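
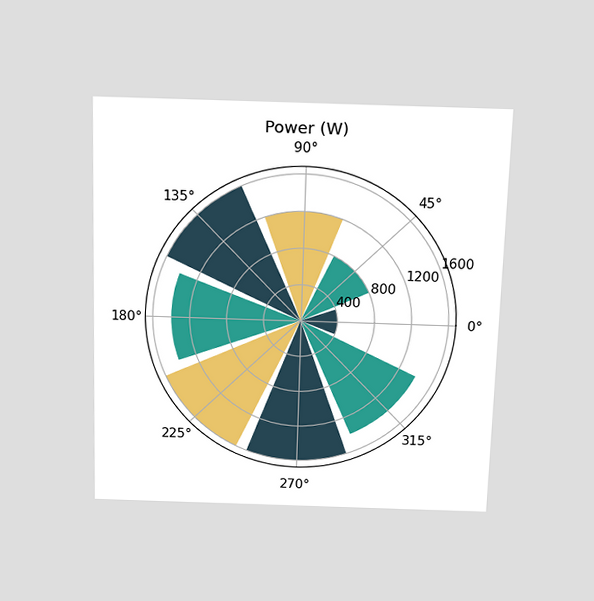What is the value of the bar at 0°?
400W

The chart is viewed slightly from above. The bar at 0° reaches 400W on the radial axis.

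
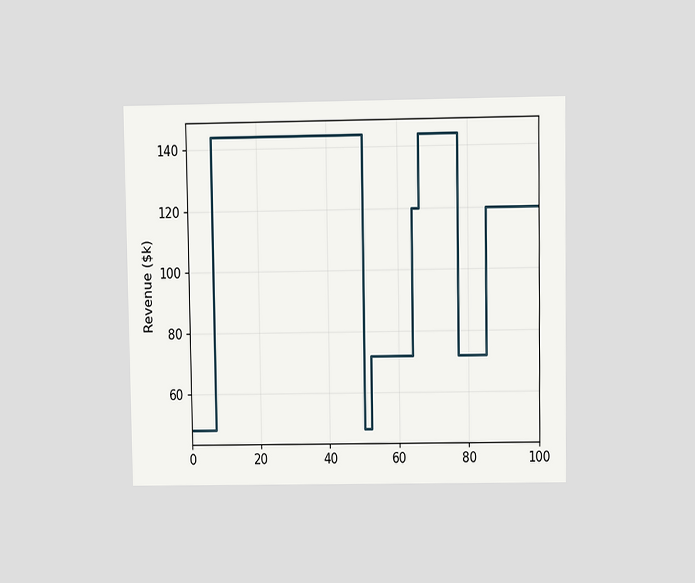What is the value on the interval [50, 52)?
The chart is viewed at a slight angle. On [50, 52) the step sits at $48k.

$48k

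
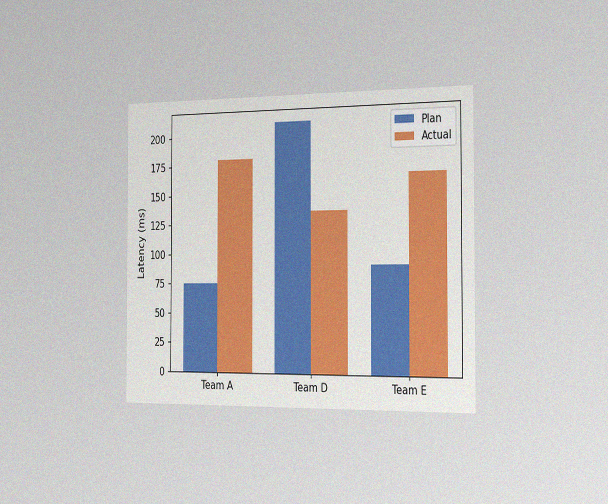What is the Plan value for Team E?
The chart is viewed slightly from the right, with some photo noise. The Plan bar at Team E reaches 90ms on the y-axis.

90ms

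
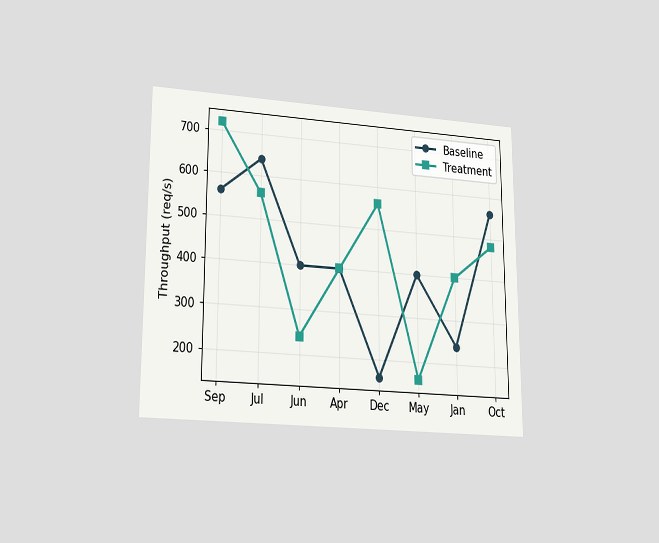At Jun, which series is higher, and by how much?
Baseline, by 160req/s

The chart is viewed at a slight angle. At Jun, Baseline sits above the other line by 160req/s.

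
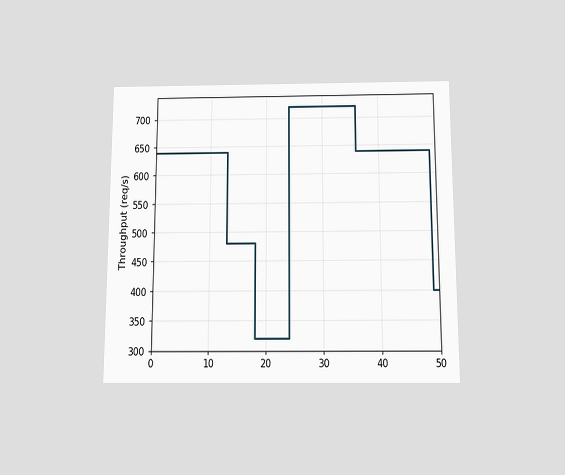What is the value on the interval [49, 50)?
The chart is viewed slightly from below. On [49, 50) the step sits at 400req/s.

400req/s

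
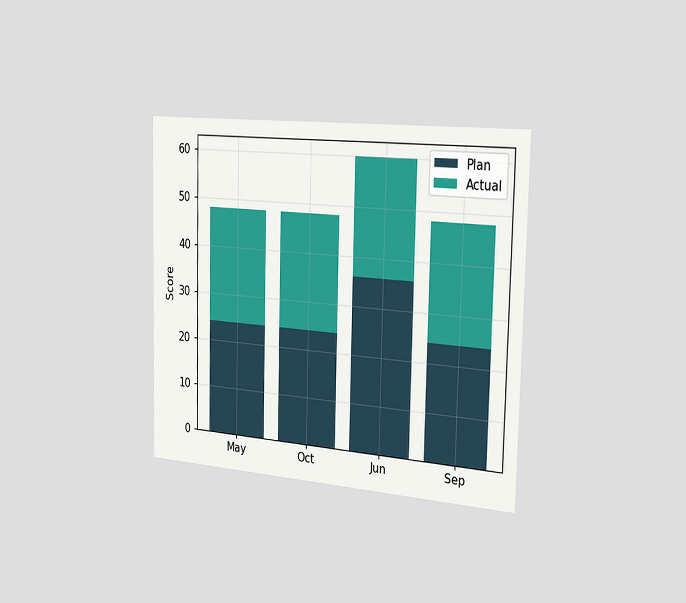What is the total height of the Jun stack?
The chart is viewed slightly from the right. The Jun stack's top reaches 60 on the y-axis.

60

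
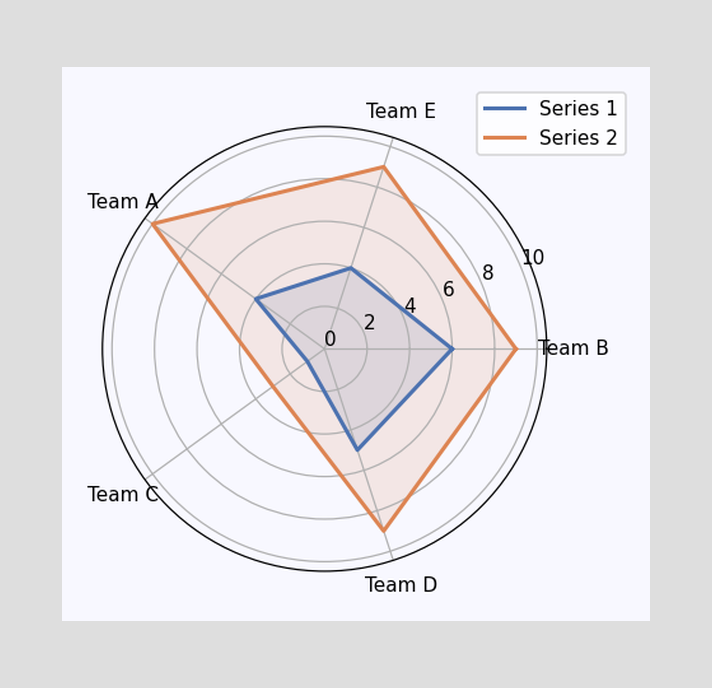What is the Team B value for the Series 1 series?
On the Team B axis, Series 1 reaches 6.

6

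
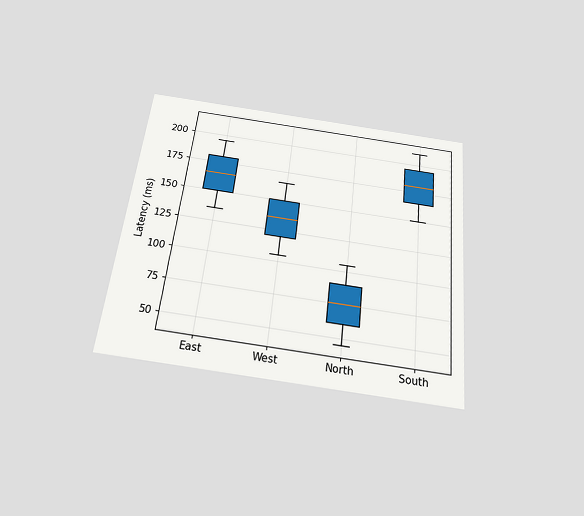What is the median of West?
135ms

The chart is tilted about 6° clockwise and viewed slightly from below. The median line in the West box sits at 135ms.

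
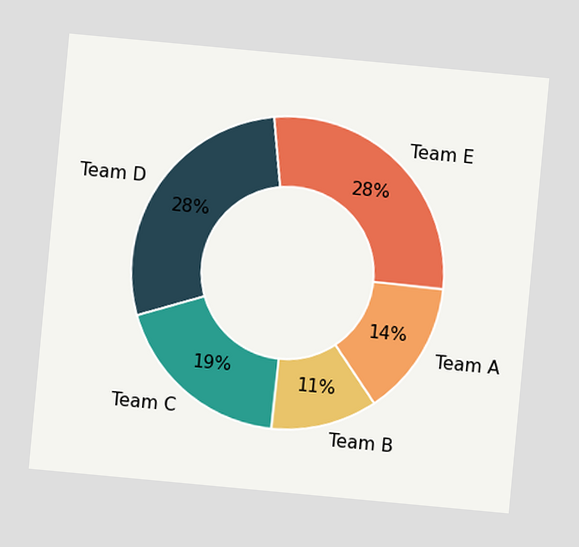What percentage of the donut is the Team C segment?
The chart is tilted about 5° clockwise. The Team C segment takes up 19% of the ring.

19%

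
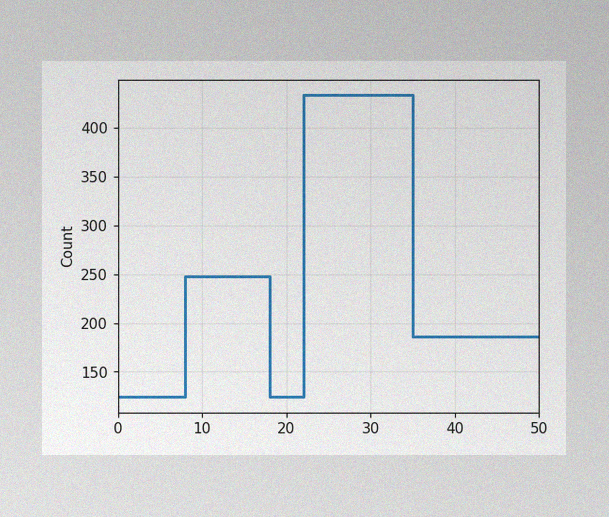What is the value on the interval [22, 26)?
434

The image has some photo noise and uneven lighting. On [22, 26) the step sits at 434.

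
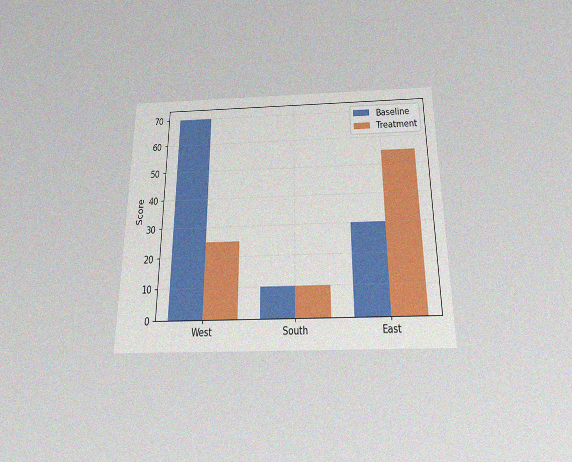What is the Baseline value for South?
The chart is viewed slightly from below, with some photo noise. The Baseline bar at South reaches 10 on the y-axis.

10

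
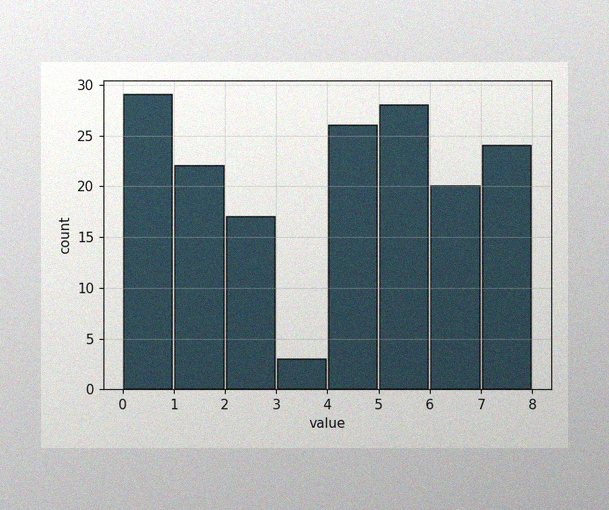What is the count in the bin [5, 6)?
The image has some photo noise and uneven lighting. The [5, 6) bin has height 28.

28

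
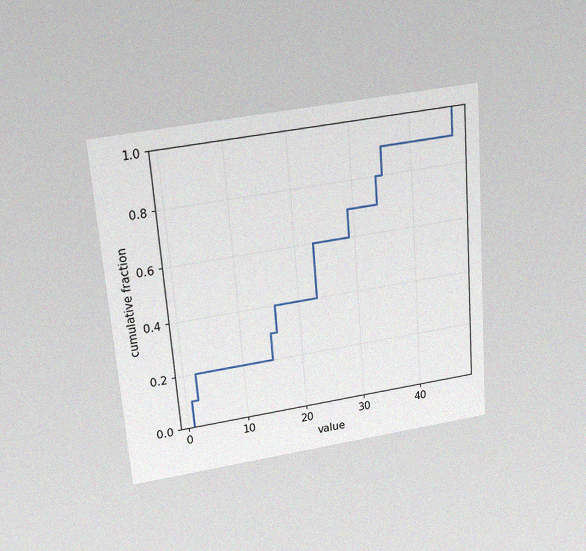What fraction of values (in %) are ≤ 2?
The chart is tilted about 4° counter-clockwise and viewed slightly from above, with some photo noise. At x=2 the ECDF step is at 20%.

20%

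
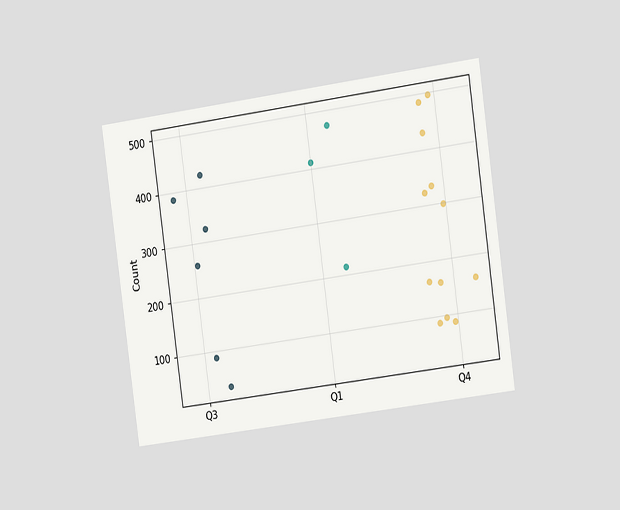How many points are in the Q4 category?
12

The chart is tilted about 8° counter-clockwise and viewed slightly from the right. Counting the markers in the Q4 column gives 12.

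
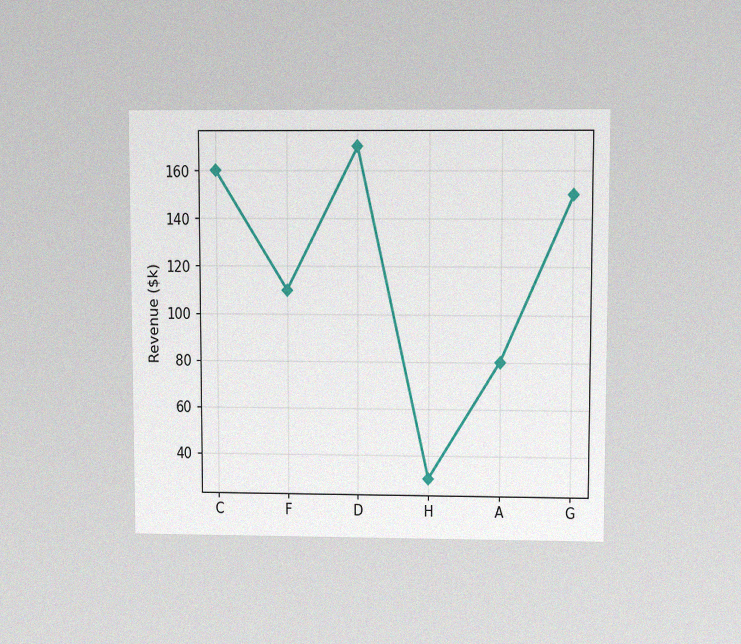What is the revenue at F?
The chart is viewed at a slight angle, with some photo noise. At F, the line is at $110k.

$110k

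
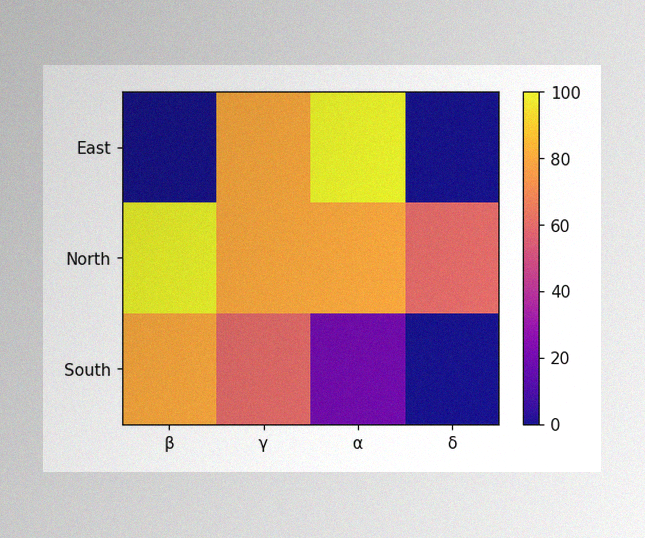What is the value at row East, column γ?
The image has some photo noise and uneven lighting. Matching cell (East, γ) against the colorbar gives 80.

80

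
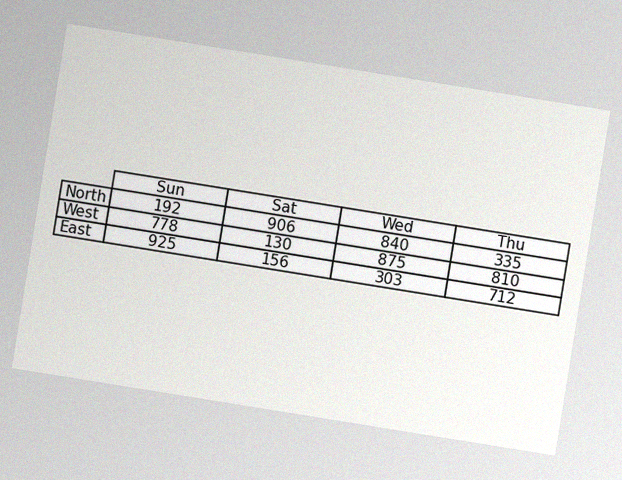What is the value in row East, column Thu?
The chart is tilted about 9° clockwise, with some photo noise. The (East, Thu) cell reads 712.

712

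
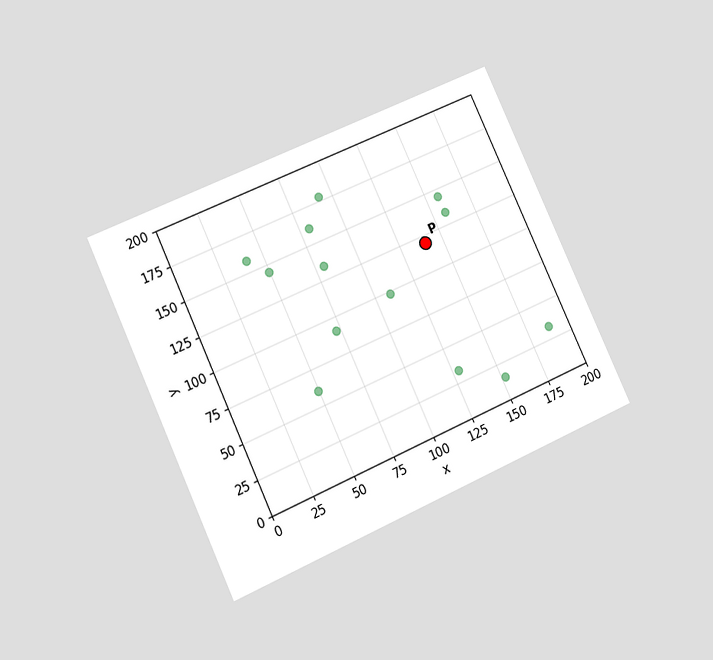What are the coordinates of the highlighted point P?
The chart is tilted about 25° counter-clockwise and viewed at a slight angle. Following the gridlines from P to each axis, P sits at (140, 120).

(140, 120)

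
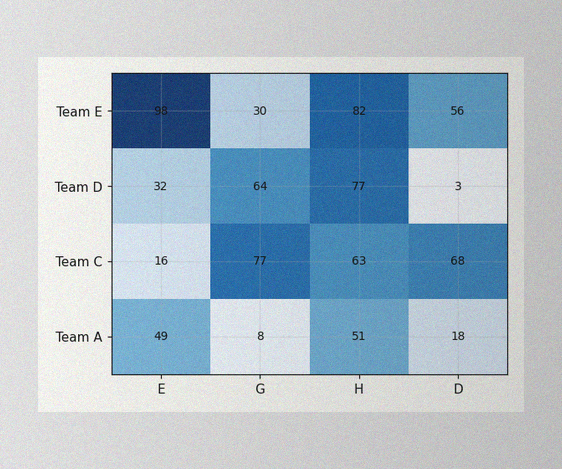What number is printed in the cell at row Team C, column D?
The image has some photo noise and uneven lighting. The (Team C, D) cell reads 68.

68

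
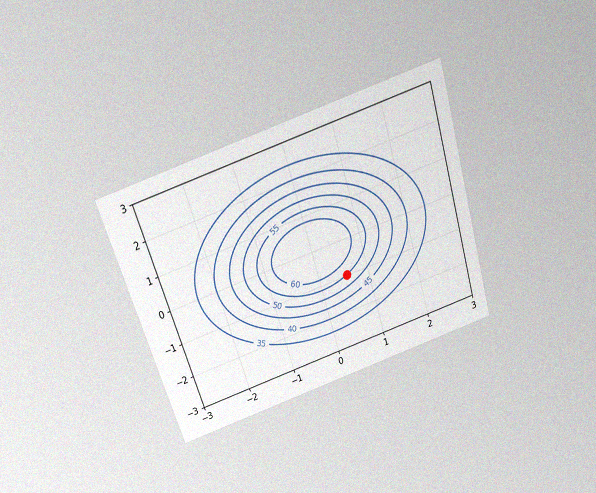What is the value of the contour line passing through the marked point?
The chart is tilted about 17° counter-clockwise and viewed slightly from above, with some photo noise. The marked point sits on the contour labelled 55.

55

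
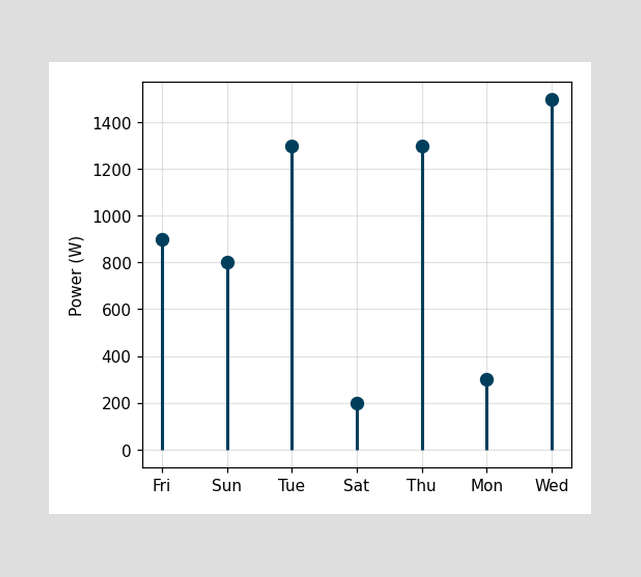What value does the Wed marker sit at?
1500W

The Wed marker sits at 1500W.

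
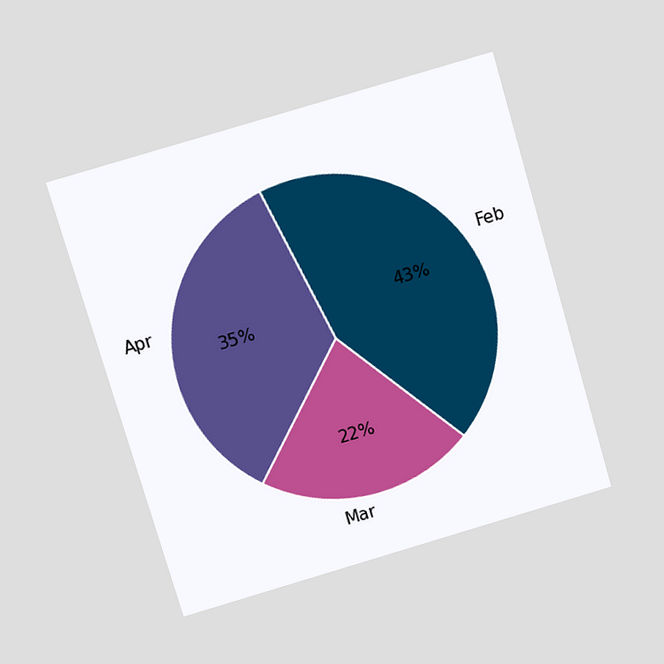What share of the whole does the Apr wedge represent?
35%

The chart is tilted about 16° counter-clockwise and viewed slightly from above. The Apr slice takes up 35% of the pie.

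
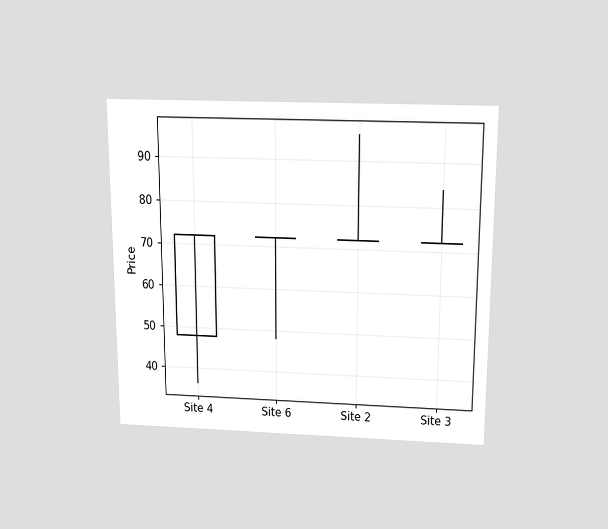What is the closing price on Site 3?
72

The chart is viewed slightly from above. The Site 3 candle closes at 72.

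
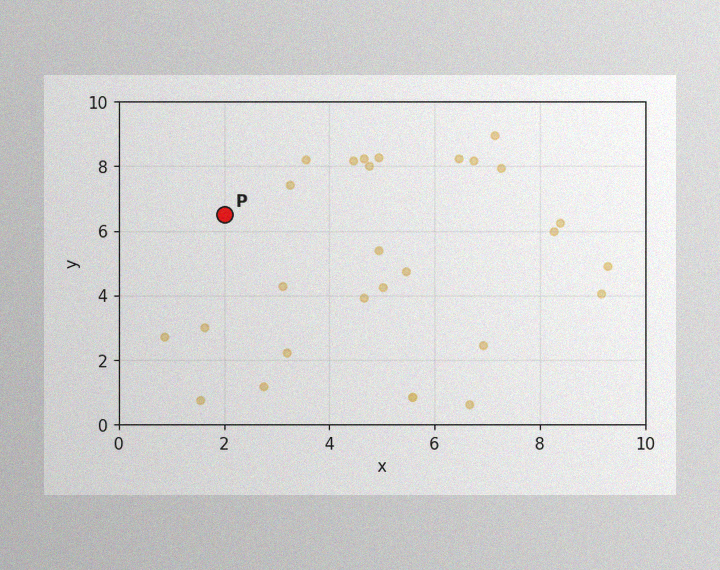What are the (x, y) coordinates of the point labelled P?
The image has some photo noise and uneven lighting. Following the gridlines from P to each axis, P sits at (2, 6.5).

(2, 6.5)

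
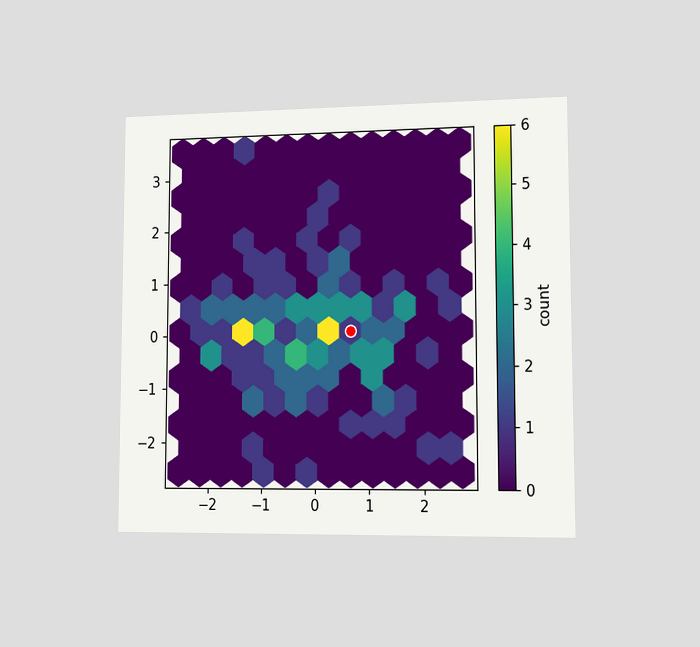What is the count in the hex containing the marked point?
1

The chart is viewed slightly from the right. The marked hex reads 1 on the colorbar.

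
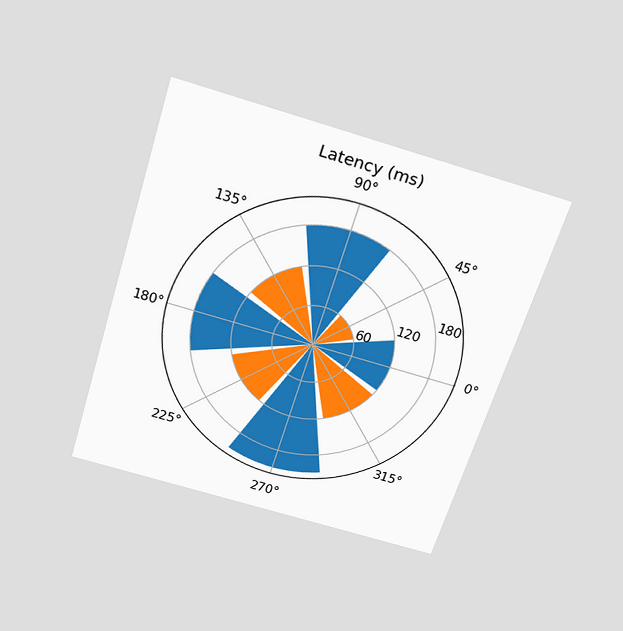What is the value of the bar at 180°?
180ms

The chart is tilted about 17° clockwise and viewed slightly from above. The bar at 180° reaches 180ms on the radial axis.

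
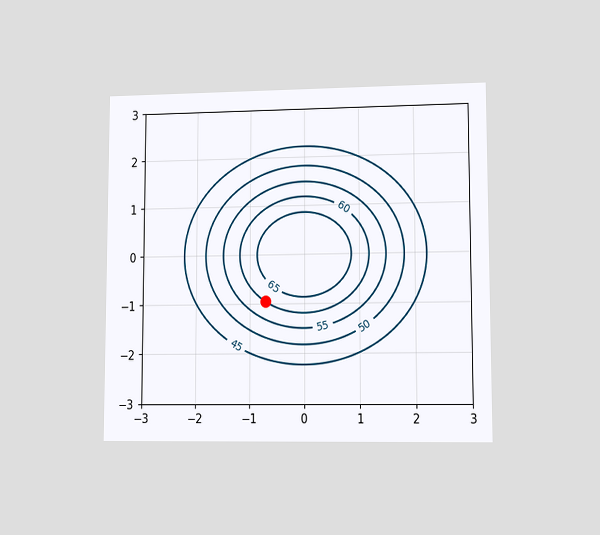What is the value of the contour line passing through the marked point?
The chart is viewed at a slight angle. The marked point sits on the contour labelled 60.

60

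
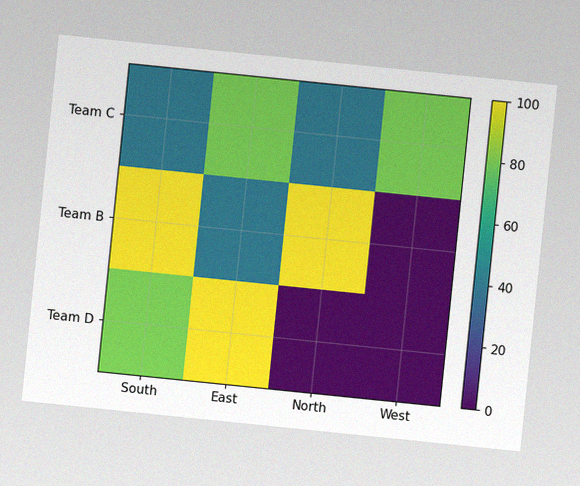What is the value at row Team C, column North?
40

The chart is tilted about 6° clockwise, with some photo noise. Matching cell (Team C, North) against the colorbar gives 40.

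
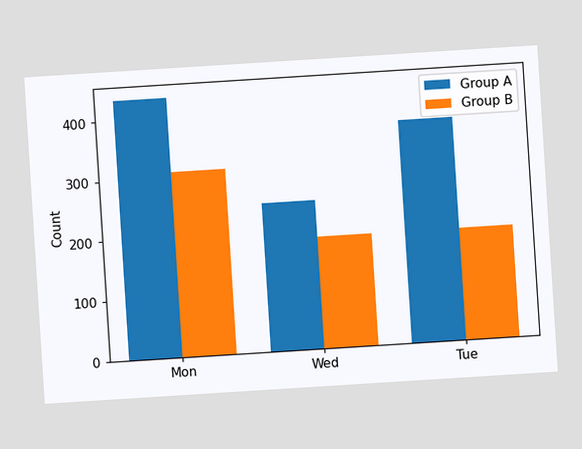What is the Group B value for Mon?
310

The chart is tilted about 4° counter-clockwise. The Group B bar at Mon reaches 310 on the y-axis.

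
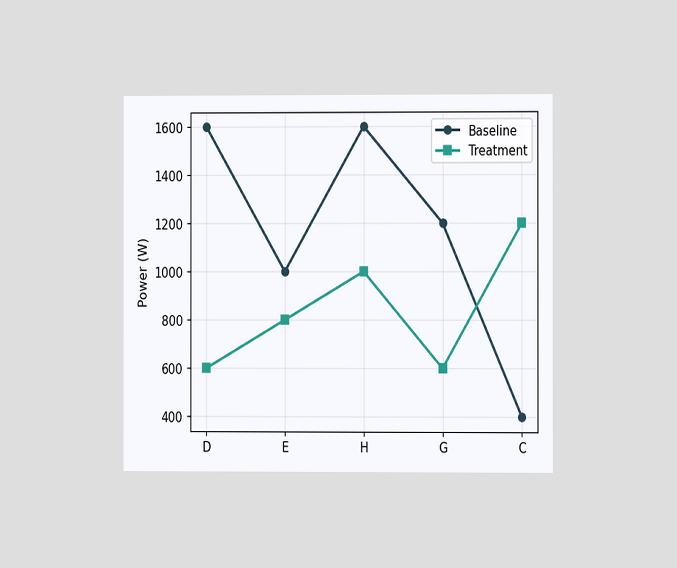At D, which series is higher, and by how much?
The chart is viewed at a slight angle. At D, Baseline sits above the other line by 1000W.

Baseline, by 1000W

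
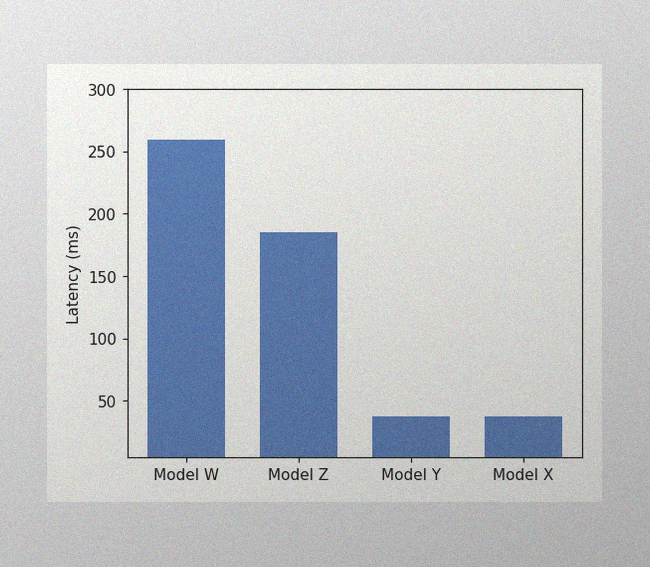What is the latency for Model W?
259ms

The image has some photo noise and uneven lighting. Reading along the chart's y-axis, the Model W bar reaches 259ms.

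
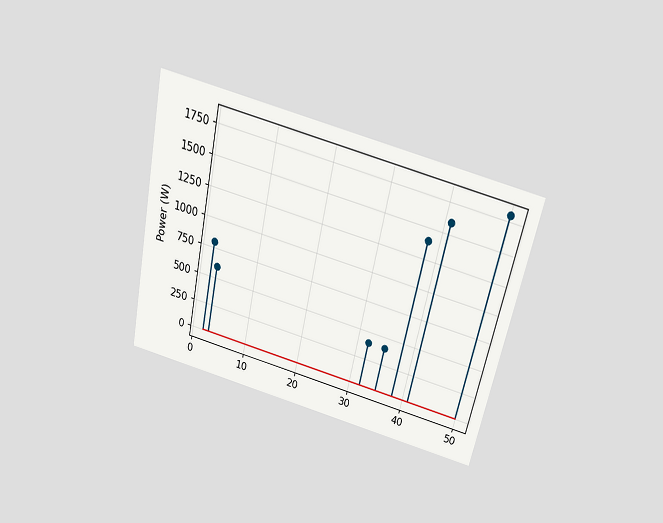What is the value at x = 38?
The chart is tilted about 12° clockwise and viewed slightly from above. The stem at x=38 reaches 1400W.

1400W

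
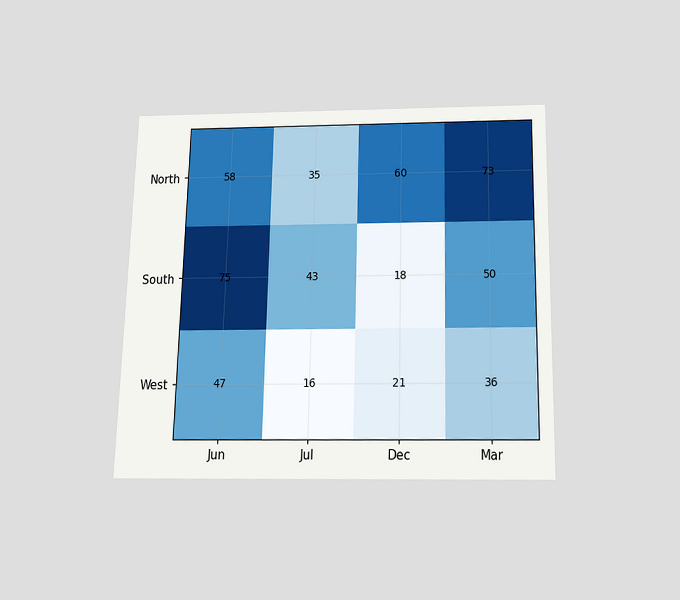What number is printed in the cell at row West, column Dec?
The chart is viewed slightly from below. The (West, Dec) cell reads 21.

21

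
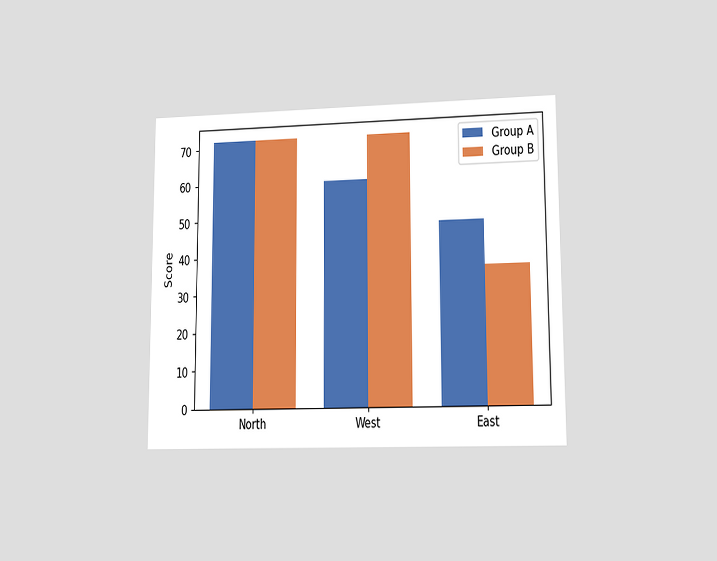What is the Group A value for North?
The chart is viewed at a slight angle. The Group A bar at North reaches 72 on the y-axis.

72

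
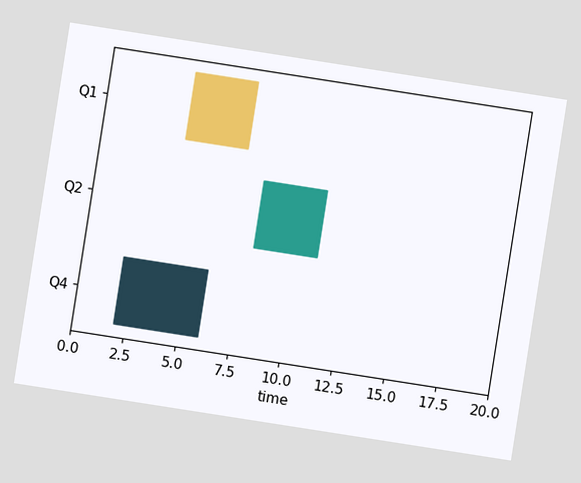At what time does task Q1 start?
4

The chart is tilted about 9° clockwise. The Q1 bar begins at t=4.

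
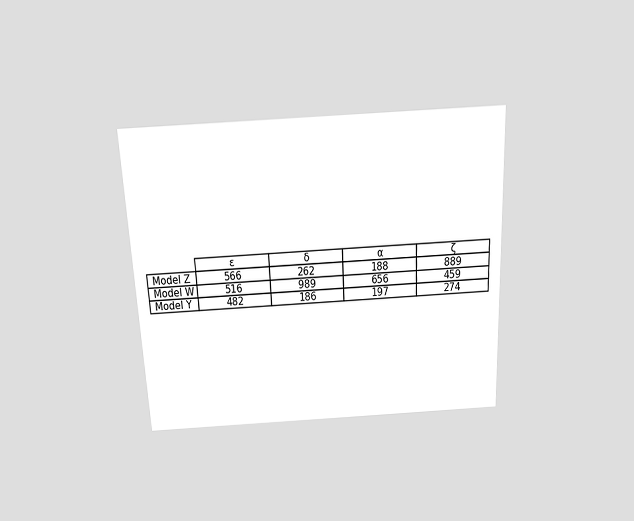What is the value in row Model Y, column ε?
The chart is tilted about 3° counter-clockwise and viewed slightly from above. The (Model Y, ε) cell reads 482.

482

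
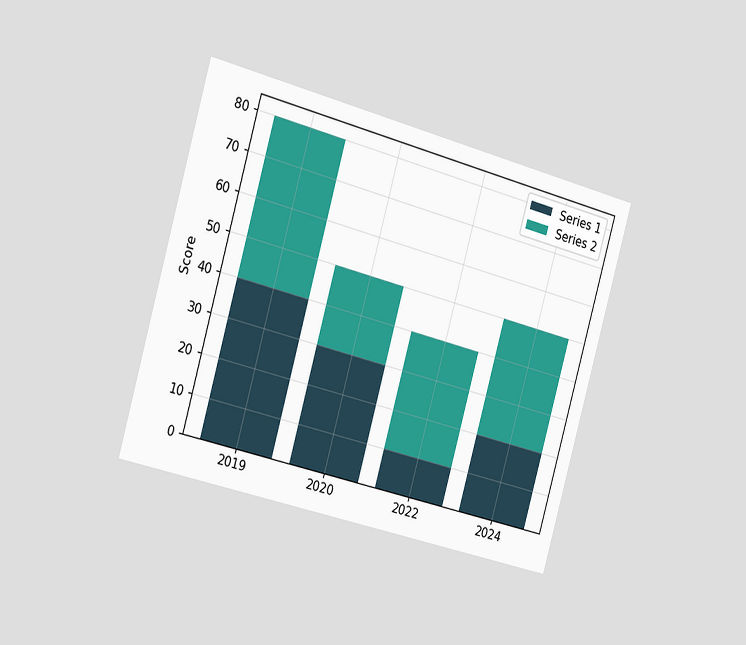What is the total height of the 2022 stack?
The chart is tilted about 16° clockwise and viewed slightly from the left. The 2022 stack's top reaches 40 on the y-axis.

40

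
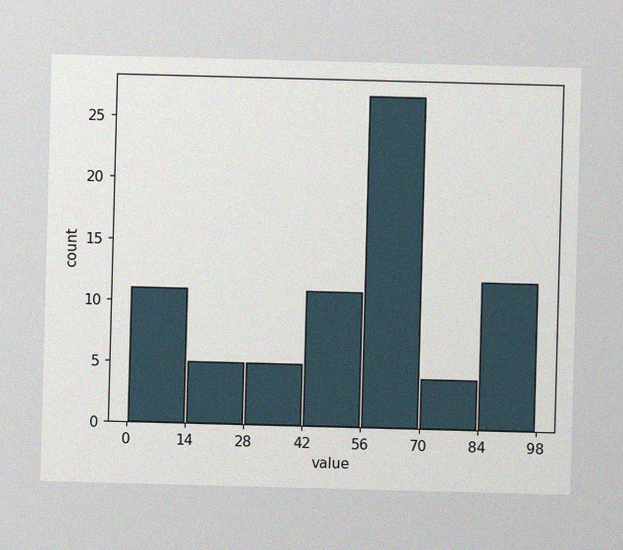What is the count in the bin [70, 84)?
The image has some photo noise and uneven lighting. The [70, 84) bin has height 4.

4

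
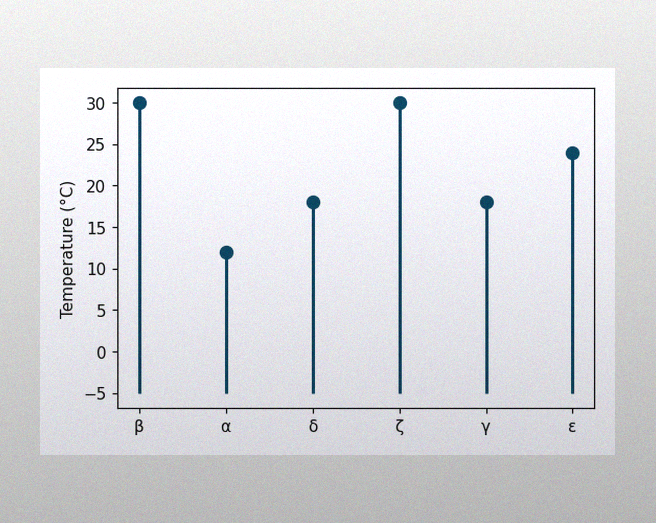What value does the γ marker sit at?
The image has some photo noise and uneven lighting. The γ marker sits at 18°C.

18°C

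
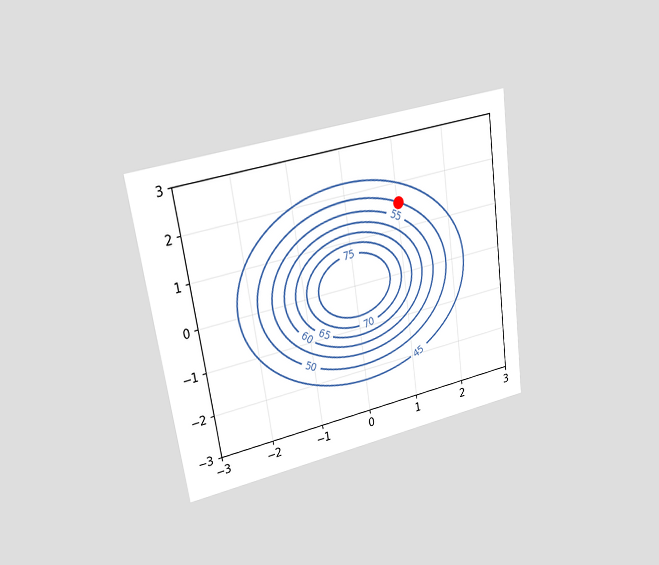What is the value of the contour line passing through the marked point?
50

The chart is tilted about 8° counter-clockwise and viewed at a slight angle. The marked point sits on the contour labelled 50.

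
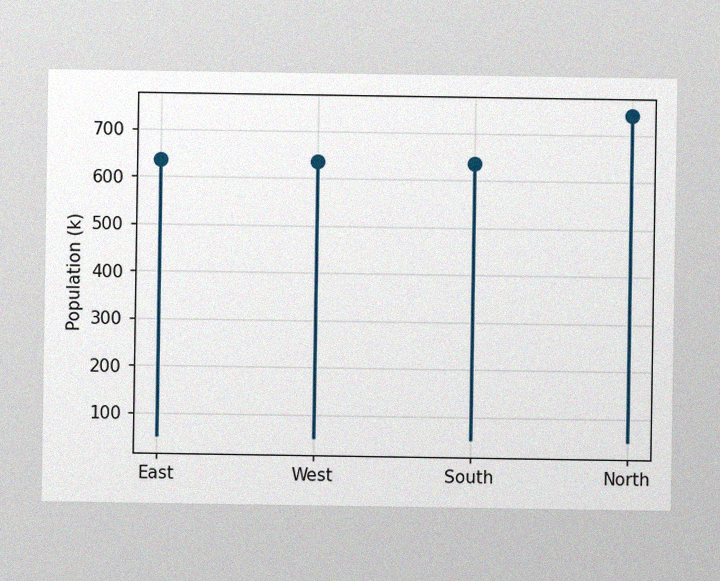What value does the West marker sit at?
The image has some photo noise and uneven lighting. The West marker sits at 636k.

636k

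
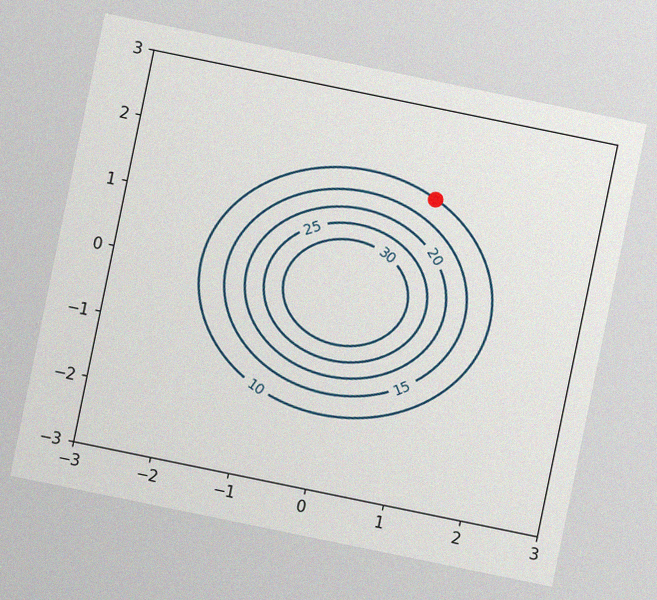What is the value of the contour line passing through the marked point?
10

The chart is tilted about 12° clockwise, with some photo noise. The marked point sits on the contour labelled 10.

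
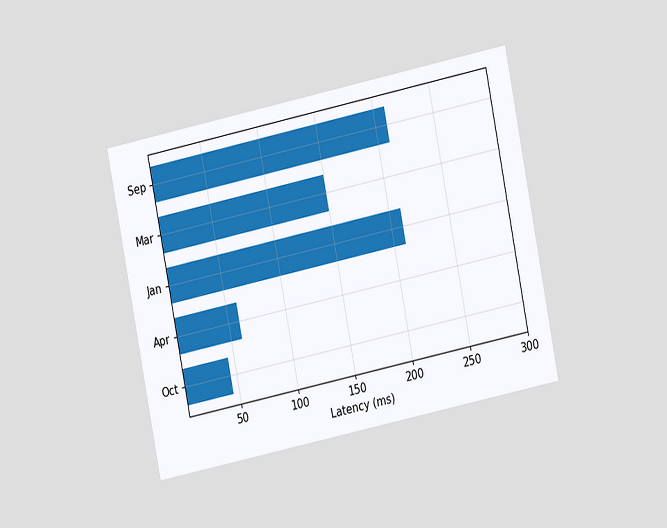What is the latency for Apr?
60ms

The chart is tilted about 11° counter-clockwise and viewed at a slight angle. Reading along the chart's x-axis, the Apr bar reaches 60ms.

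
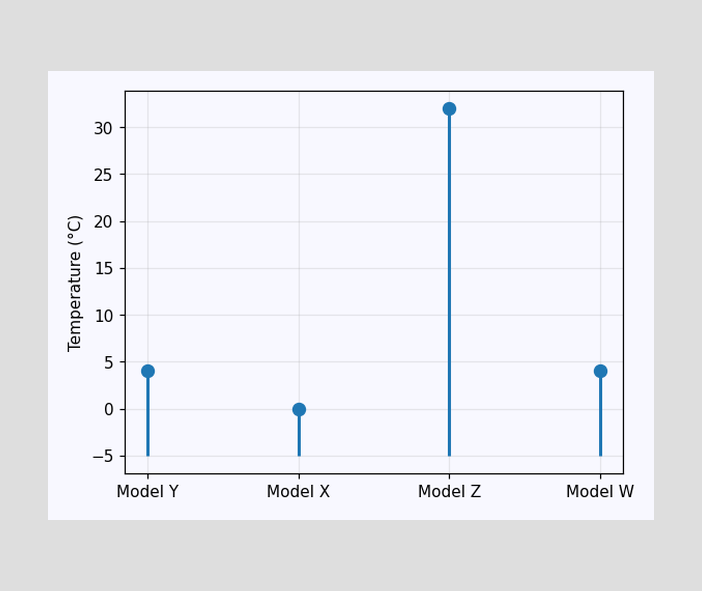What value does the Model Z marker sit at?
The Model Z marker sits at 32°C.

32°C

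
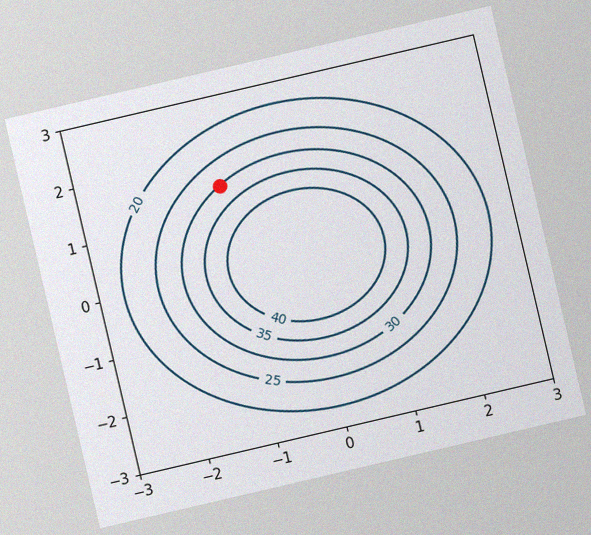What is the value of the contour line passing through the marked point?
The chart is tilted about 13° counter-clockwise, with some photo noise. The marked point sits on the contour labelled 30.

30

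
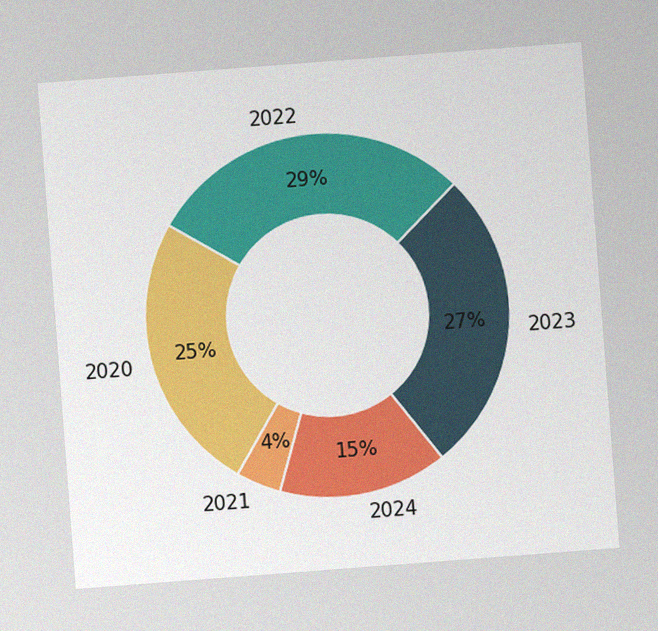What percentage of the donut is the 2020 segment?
25%

The chart is tilted about 4° counter-clockwise, with some photo noise. The 2020 segment takes up 25% of the ring.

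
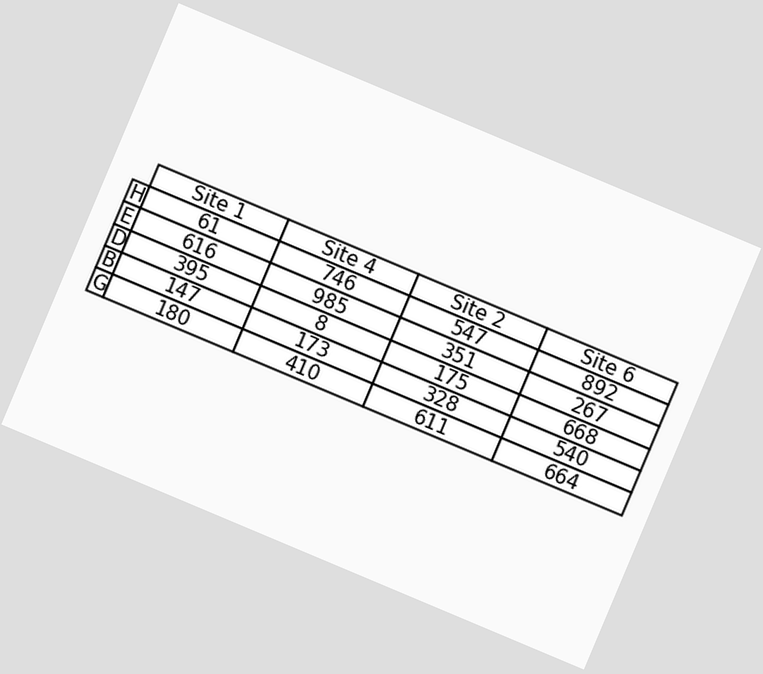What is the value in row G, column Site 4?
The chart is tilted about 23° clockwise. The (G, Site 4) cell reads 410.

410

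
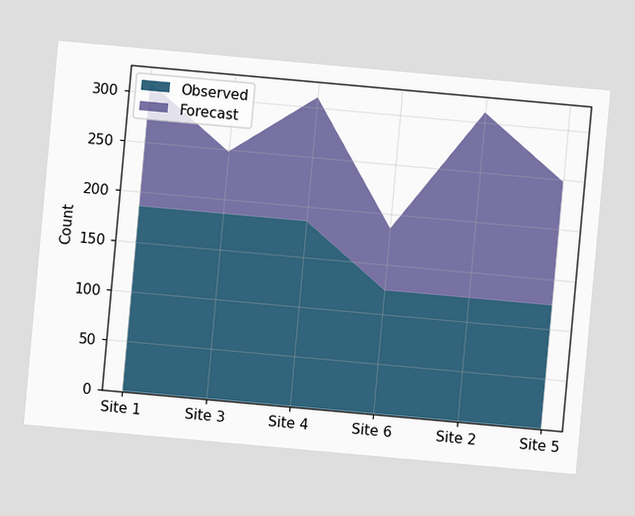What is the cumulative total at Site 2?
310

The chart is tilted about 5° clockwise. The stacked total at Site 2 reaches 310.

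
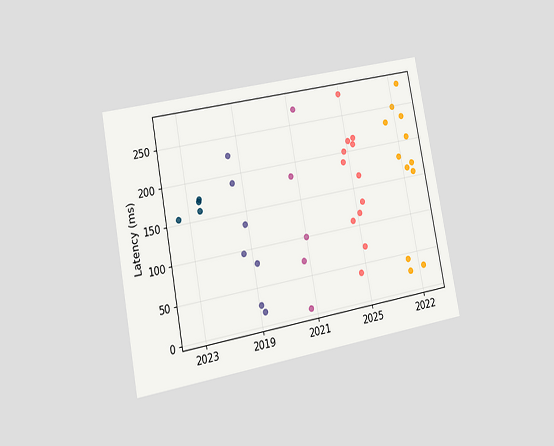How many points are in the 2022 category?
12

The chart is tilted about 11° counter-clockwise and viewed at a slight angle. Counting the markers in the 2022 column gives 12.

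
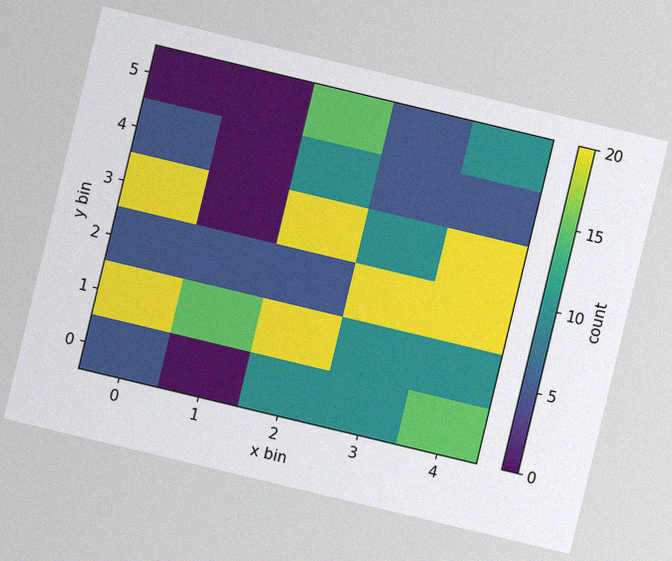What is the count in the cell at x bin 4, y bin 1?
The chart is tilted about 13° clockwise, with some photo noise. Matching the cell (4, 1) against the colorbar gives 10.

10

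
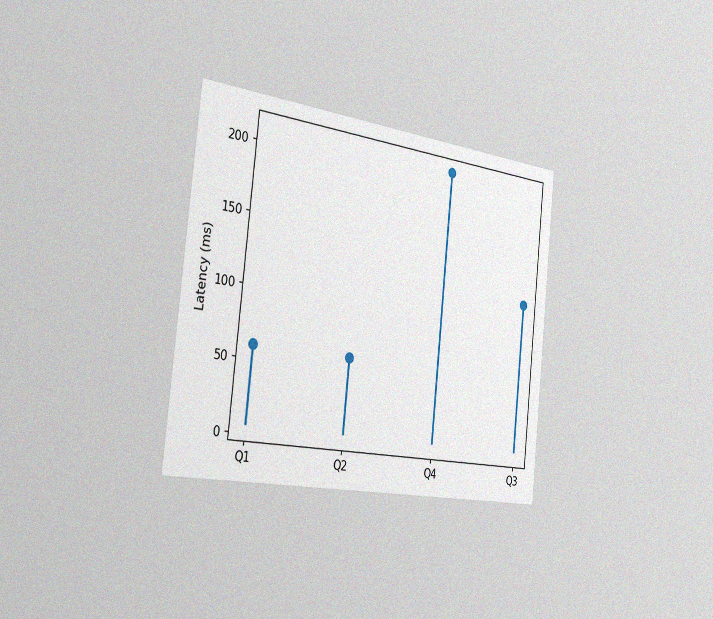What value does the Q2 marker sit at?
The chart is tilted about 6° clockwise and viewed slightly from the left, with some photo noise. The Q2 marker sits at 60ms.

60ms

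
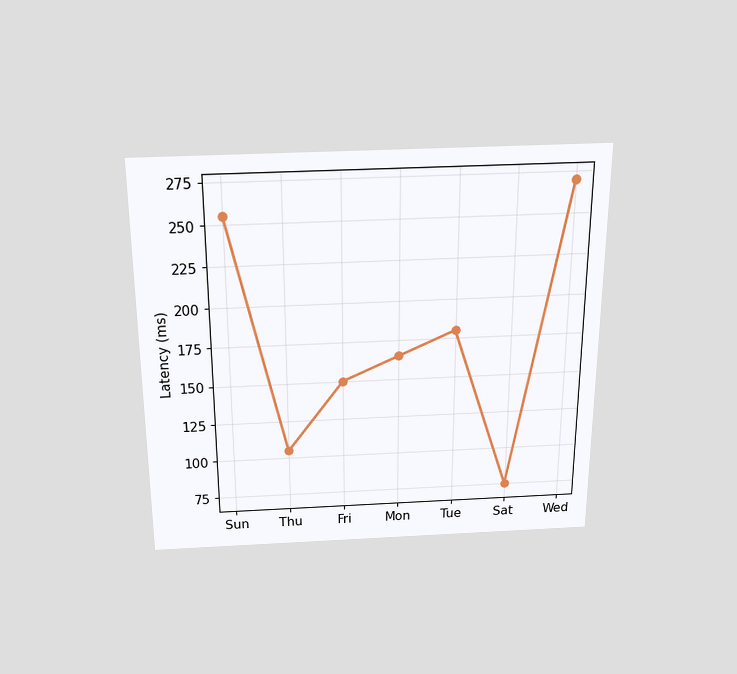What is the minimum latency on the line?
75ms

The chart is viewed slightly from above. The lowest point is at Sat, and reading across to the y-axis gives 75ms.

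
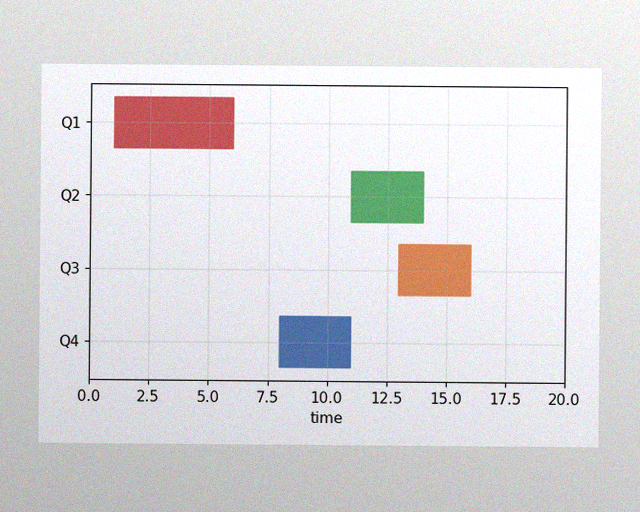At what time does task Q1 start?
1

The image has some photo noise and uneven lighting. The Q1 bar begins at t=1.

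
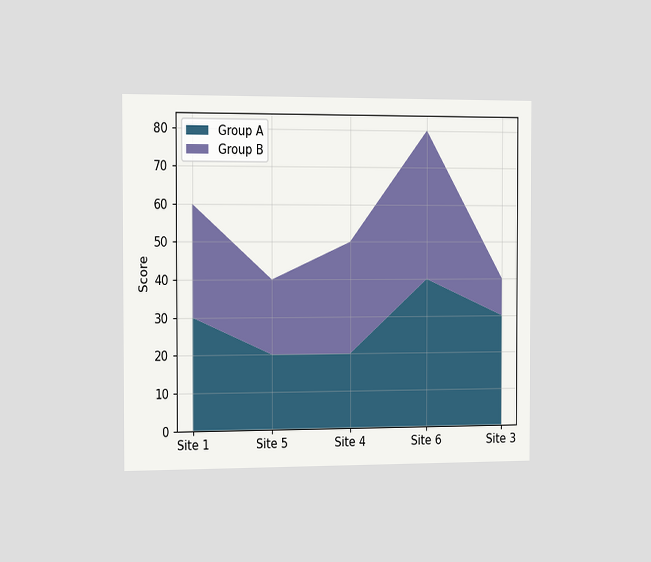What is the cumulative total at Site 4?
The chart is viewed slightly from the left. The stacked total at Site 4 reaches 50.

50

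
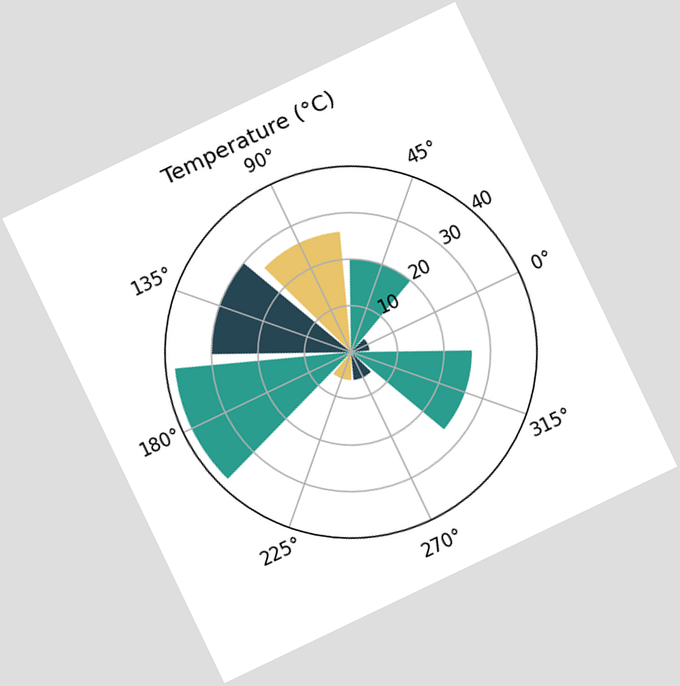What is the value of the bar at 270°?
The chart is tilted about 26° counter-clockwise. The bar at 270° reaches 6°C on the radial axis.

6°C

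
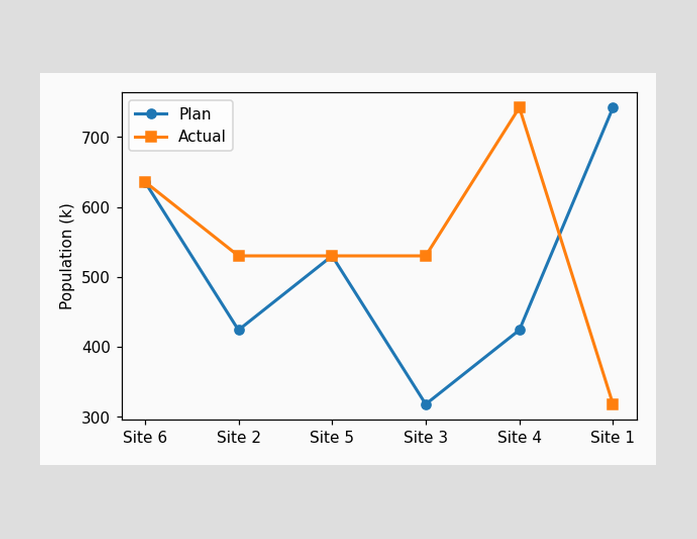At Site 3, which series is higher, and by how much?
At Site 3, Actual sits above the other line by 212k.

Actual, by 212k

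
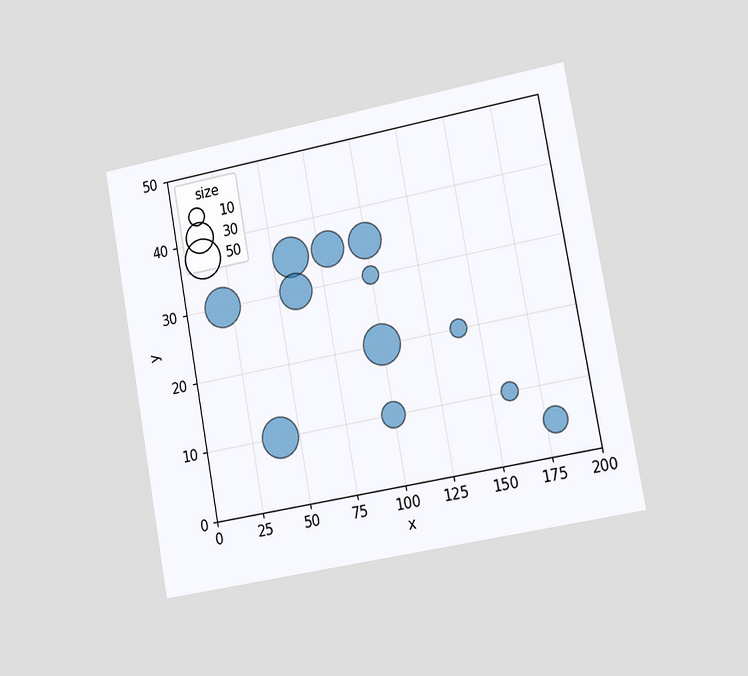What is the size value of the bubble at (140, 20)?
10

The chart is tilted about 10° counter-clockwise and viewed slightly from the right. Matching the bubble at (140, 20) against the size legend gives 10.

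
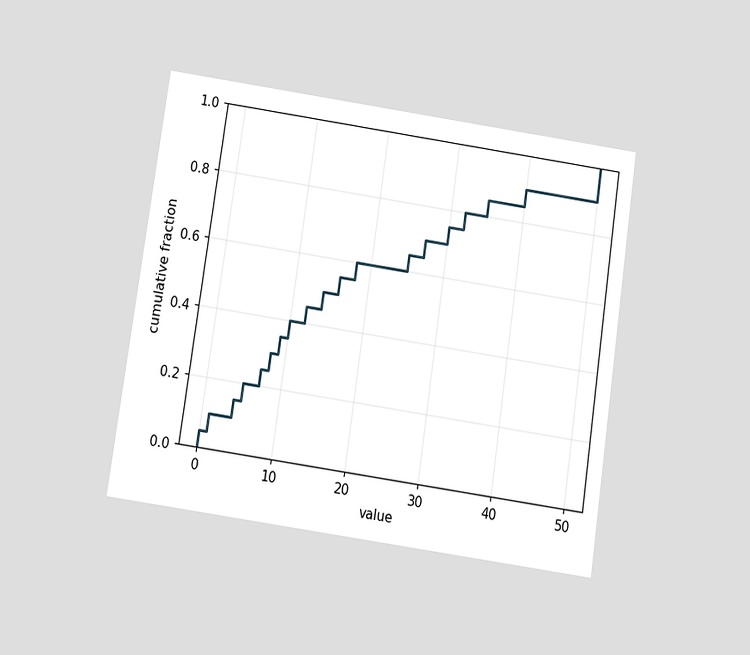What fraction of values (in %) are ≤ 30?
The chart is tilted about 8° clockwise and viewed slightly from below. At x=30 the ECDF step is at 75%.

75%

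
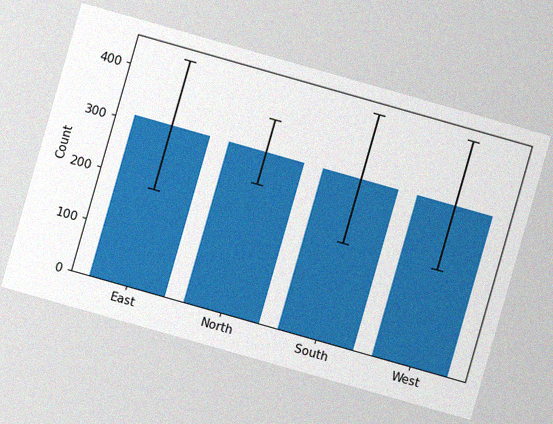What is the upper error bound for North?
372

The chart is tilted about 16° clockwise, with some photo noise. The North bar's upper whisker reaches 372.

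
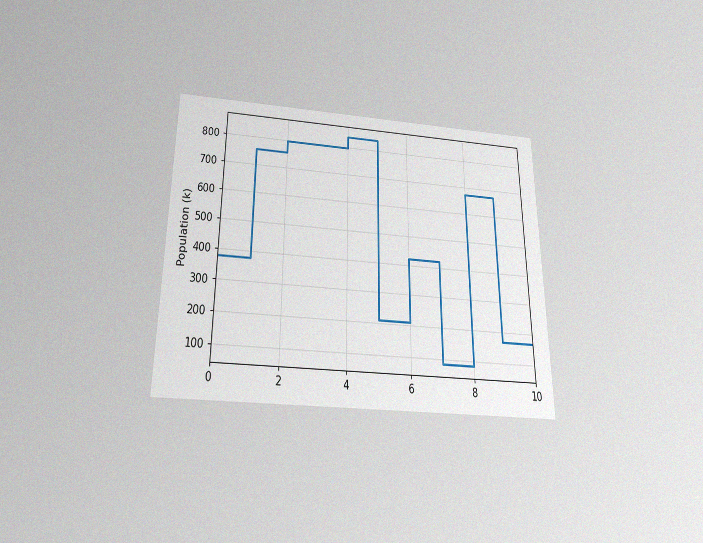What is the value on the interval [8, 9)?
The chart is viewed slightly from below, with some photo noise. On [8, 9) the step sits at 672k.

672k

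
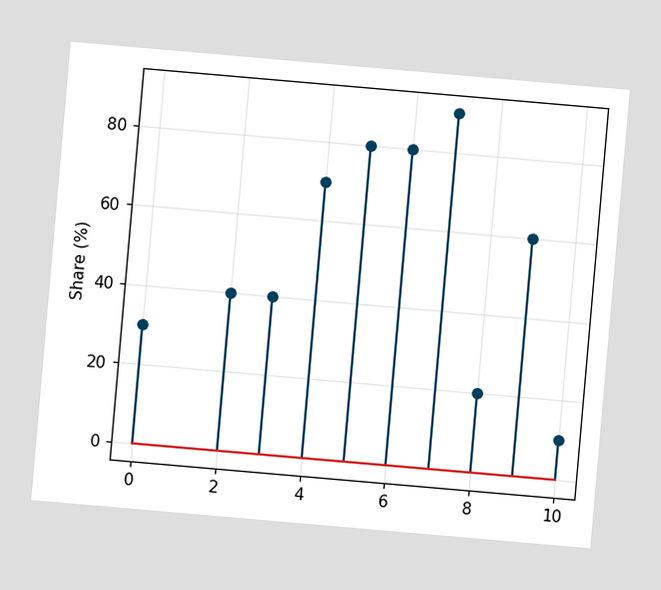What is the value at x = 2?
The chart is tilted about 5° clockwise. The stem at x=2 reaches 40%.

40%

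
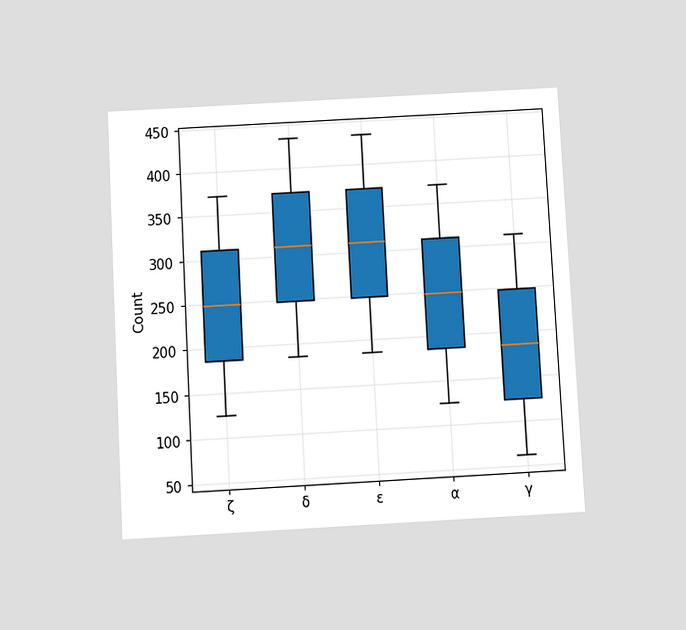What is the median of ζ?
The chart is tilted about 3° counter-clockwise and viewed slightly from below. The median line in the ζ box sits at 248.

248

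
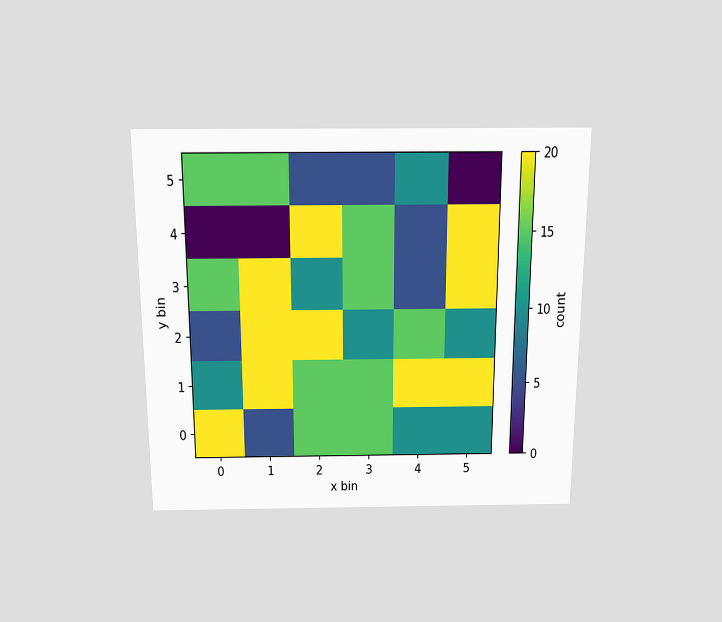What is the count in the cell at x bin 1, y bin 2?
20

The chart is viewed slightly from above. Matching the cell (1, 2) against the colorbar gives 20.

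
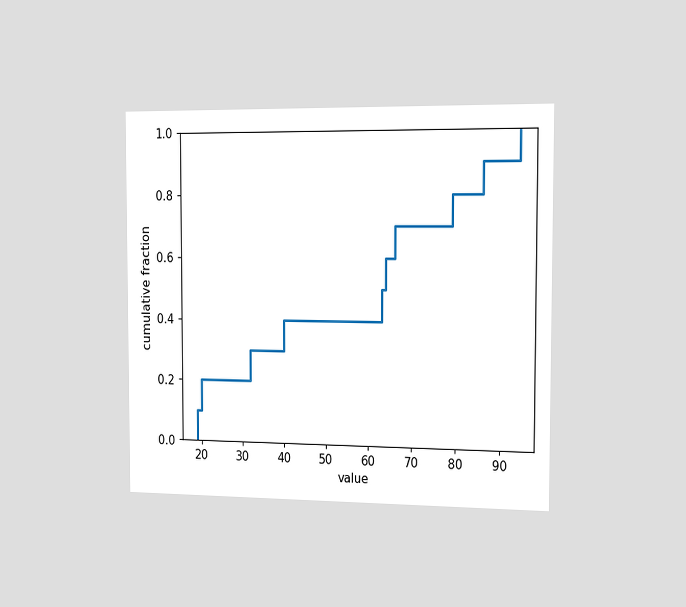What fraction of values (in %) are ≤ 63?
The chart is viewed slightly from the right. At x=63 the ECDF step is at 50%.

50%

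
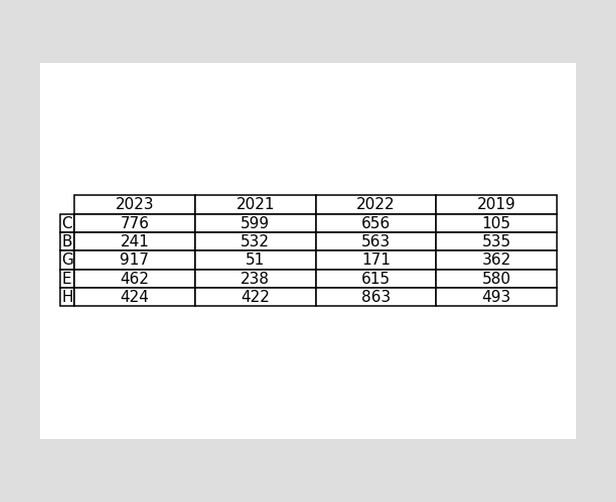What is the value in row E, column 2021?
The (E, 2021) cell reads 238.

238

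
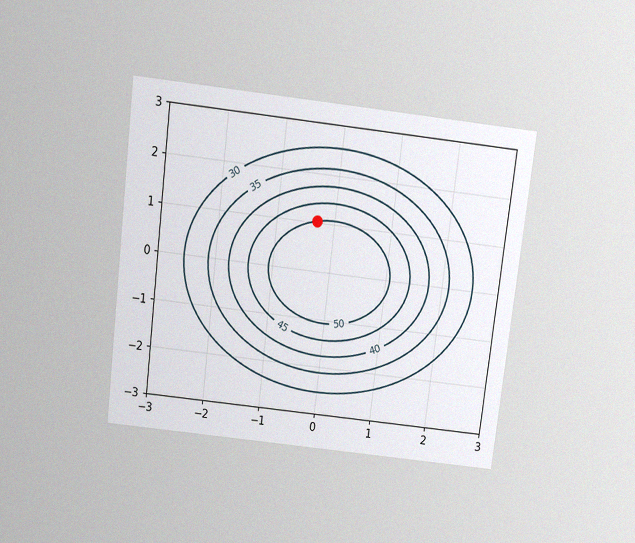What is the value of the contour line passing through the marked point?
The chart is tilted about 7° clockwise and viewed slightly from above, with some photo noise. The marked point sits on the contour labelled 50.

50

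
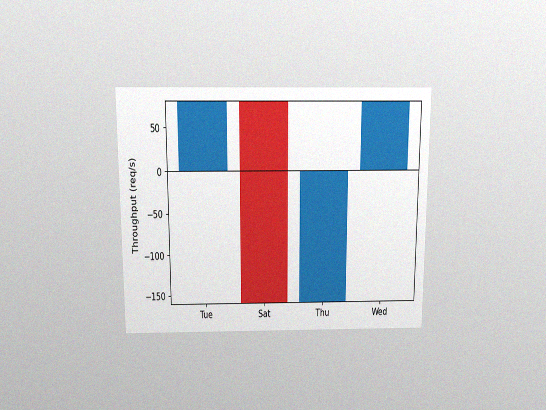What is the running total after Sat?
The chart is viewed slightly from above, with some photo noise. After Sat the running total reaches -160req/s.

-160req/s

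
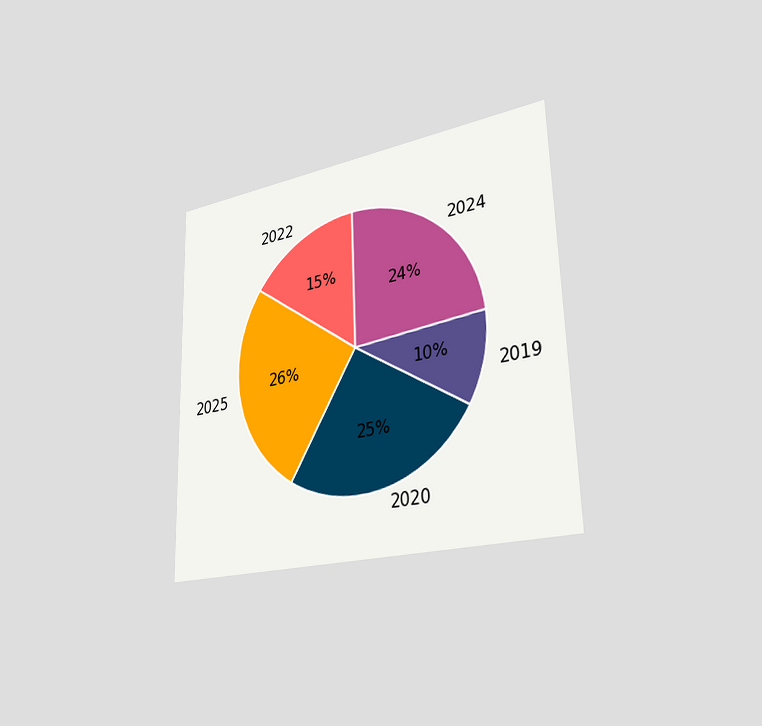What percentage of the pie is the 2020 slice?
25%

The chart is viewed slightly from the right. The 2020 slice takes up 25% of the pie.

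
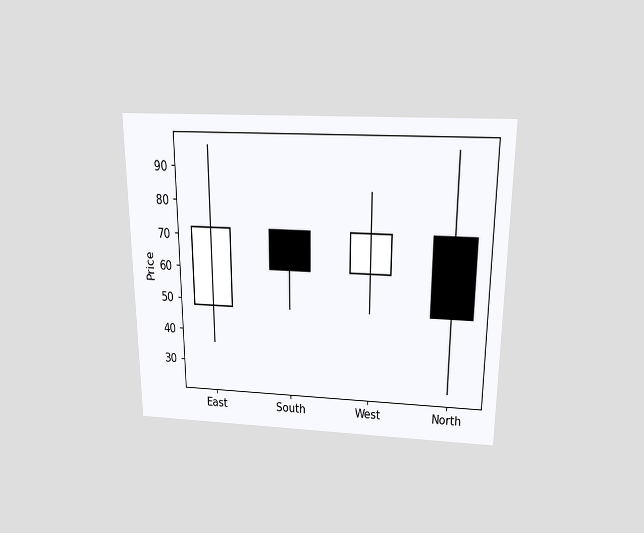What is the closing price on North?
The chart is viewed slightly from above. The North candle closes at 48.

48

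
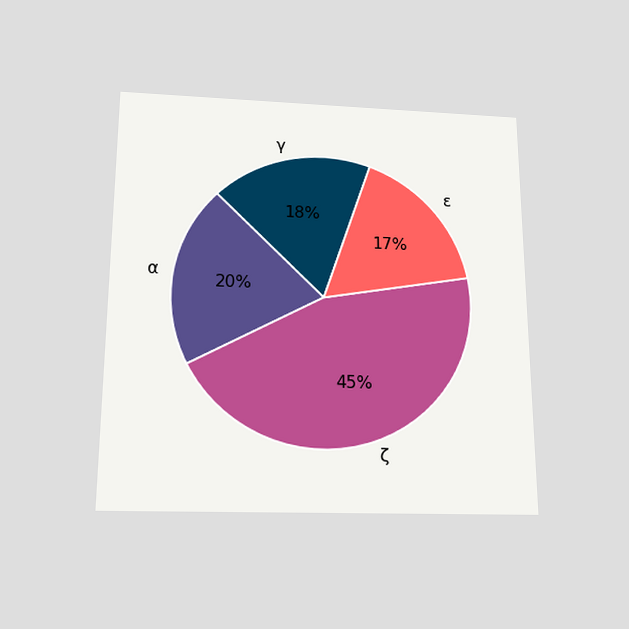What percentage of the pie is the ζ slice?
The chart is viewed slightly from below. The ζ slice takes up 45% of the pie.

45%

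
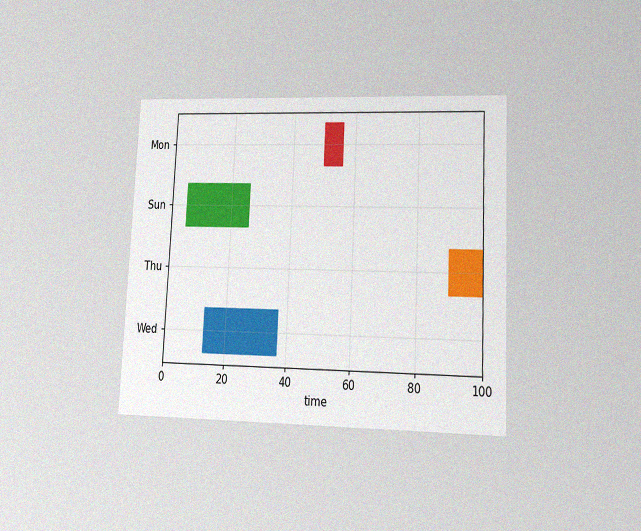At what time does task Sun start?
The chart is tilted about 3° clockwise and viewed at a slight angle, with some photo noise. The Sun bar begins at t=5.

5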